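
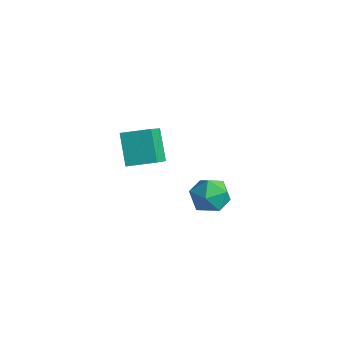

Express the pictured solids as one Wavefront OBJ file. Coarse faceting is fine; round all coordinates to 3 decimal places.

v -1.549 -1.073 -2.925
v -0.595 -2.513 -1.578
v -2.541 -0.486 -1.594
v -1.587 -1.926 -0.248
v -0.573 -0.134 -2.612
v 0.381 -1.574 -1.266
v -1.565 0.453 -1.282
v -0.611 -0.987 0.065
v 2.992 -1.534 -0.874
v 3.414 -1.116 -1.664
v 4.266 -2.484 -0.696
v 4.688 -2.066 -1.486
v 4.575 -1.547 -0.652
v 3.788 -0.96 -0.762
v 3.892 -2.64 -1.598
v 3.105 -2.053 -1.708
v 3.971 -1.799 -2.111
v 4.393 -1.123 -1.526
v 3.287 -2.477 -0.834
v 3.709 -1.801 -0.249
f 2 4 1
f 5 2 1
f 1 4 3
f 3 5 1
f 2 8 4
f 6 2 5
f 6 8 2
f 4 8 3
f 7 5 3
f 3 8 7
f 7 6 5
f 8 6 7
f 9 20 14
f 9 14 10
f 9 10 16
f 9 16 19
f 9 19 20
f 10 14 18
f 14 20 13
f 20 19 11
f 19 16 15
f 16 10 17
f 12 18 13
f 12 13 11
f 12 11 15
f 12 15 17
f 12 17 18
f 13 18 14
f 11 13 20
f 15 11 19
f 17 15 16
f 18 17 10



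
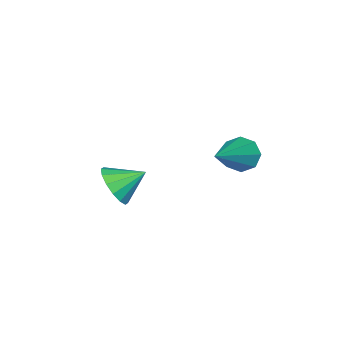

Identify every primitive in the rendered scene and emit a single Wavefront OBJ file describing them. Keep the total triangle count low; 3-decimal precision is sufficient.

v -0.445 -0.286 -2.408
v -0.192 -0.042 -2.978
v 1.325 0.206 -1.412
v -0.443 0.313 -2.707
v -0.696 0.317 -2.261
v -0.801 -0.032 -1.901
v -0.698 -0.531 -1.838
v -0.446 -0.886 -2.109
v -0.194 -0.89 -2.556
v -0.089 -0.54 -2.916
v 3.652 -1.645 -2.413
v 4.063 -1.017 -2.585
v 2.948 -1.035 -1.867
v 3.801 -1.053 -2.883
v 3.498 -1.248 -3.055
v 3.237 -1.549 -3.055
v 3.087 -1.876 -2.883
v 3.088 -2.141 -2.585
v 3.241 -2.273 -2.241
v 3.503 -2.237 -1.944
v 3.805 -2.042 -1.772
v 4.067 -1.741 -1.772
v 4.217 -1.414 -1.944
v 4.215 -1.149 -2.241
f 2 1 4
f 2 4 3
f 4 1 5
f 4 5 3
f 5 1 6
f 5 6 3
f 6 1 7
f 6 7 3
f 7 1 8
f 7 8 3
f 8 1 9
f 8 9 3
f 9 1 10
f 9 10 3
f 10 1 2
f 10 2 3
f 12 11 14
f 12 14 13
f 14 11 15
f 14 15 13
f 15 11 16
f 15 16 13
f 16 11 17
f 16 17 13
f 17 11 18
f 17 18 13
f 18 11 19
f 18 19 13
f 19 11 20
f 19 20 13
f 20 11 21
f 20 21 13
f 21 11 22
f 21 22 13
f 22 11 23
f 22 23 13
f 23 11 24
f 23 24 13
f 24 11 12
f 24 12 13



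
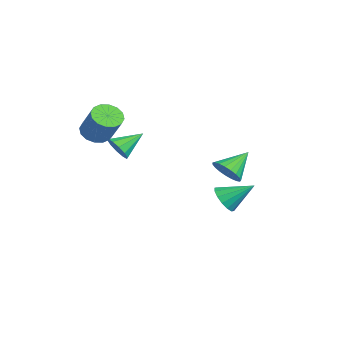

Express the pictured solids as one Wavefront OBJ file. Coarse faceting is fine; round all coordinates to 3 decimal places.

v -1.46 -3.027 1.012
v -0.903 -2.848 0.526
v 0.116 -2.554 1.803
v -0.44 -2.733 2.288
v -1.089 -2.509 0.597
v -0.07 -2.215 1.874
v -1.375 -2.309 0.778
v -0.356 -2.014 2.055
v -1.683 -2.301 1.023
v -0.664 -2.007 2.3
v -1.932 -2.488 1.264
v -0.913 -2.193 2.541
v -2.053 -2.819 1.438
v -1.034 -2.525 2.714
v -2.016 -3.206 1.497
v -0.997 -2.912 2.774
v -1.83 -3.545 1.426
v -0.811 -3.251 2.703
v -1.544 -3.746 1.245
v -0.525 -3.451 2.522
v -1.236 -3.753 1
v -0.217 -3.459 2.277
v -0.987 -3.567 0.759
v 0.032 -3.272 2.036
v -0.866 -3.235 0.586
v 0.153 -2.941 1.862
v -1.482 -2.067 -0.165
v -0.876 -2.155 0.195
v -1.738 -0.853 0.565
v -0.787 -1.92 -0.165
v -0.964 -1.742 -0.525
v -1.338 -1.687 -0.747
v -1.767 -1.778 -0.747
v -2.088 -1.98 -0.524
v -2.176 -2.214 -0.164
v -2 -2.393 0.195
v -1.625 -2.447 0.418
v -1.196 -2.357 0.417
v 4.2 1.21 0.348
v 4.694 0.975 0.876
v 3.78 2.27 1.212
v 4.868 1.18 0.71
v 4.926 1.39 0.481
v 4.859 1.569 0.229
v 4.678 1.685 -0.002
v 4.415 1.72 -0.173
v 4.114 1.667 -0.253
v 3.828 1.534 -0.23
v 3.606 1.346 -0.107
v 3.487 1.134 0.095
v 3.491 0.935 0.341
v 3.618 0.784 0.588
v 3.845 0.707 0.794
v 4.134 0.716 0.922
v 4.434 0.811 0.951
v 0.745 2.156 -2.789
v 1.227 1.697 -2.383
v 1.175 3.384 -1.911
v 1.45 1.837 -2.689
v 1.484 2.064 -3.021
v 1.32 2.314 -3.292
v 1.002 2.523 -3.428
v 0.615 2.633 -3.393
v 0.263 2.615 -3.196
v 0.04 2.474 -2.89
v 0.006 2.248 -2.557
v 0.17 1.997 -2.286
v 0.489 1.789 -2.151
v 0.875 1.679 -2.186
f 2 1 5
f 2 5 3
f 3 5 6
f 3 6 4
f 5 1 7
f 5 7 6
f 6 7 8
f 6 8 4
f 7 1 9
f 7 9 8
f 8 9 10
f 8 10 4
f 9 1 11
f 9 11 10
f 10 11 12
f 10 12 4
f 11 1 13
f 11 13 12
f 12 13 14
f 12 14 4
f 13 1 15
f 13 15 14
f 14 15 16
f 14 16 4
f 15 1 17
f 15 17 16
f 16 17 18
f 16 18 4
f 17 1 19
f 17 19 18
f 18 19 20
f 18 20 4
f 19 1 21
f 19 21 20
f 20 21 22
f 20 22 4
f 21 1 23
f 21 23 22
f 22 23 24
f 22 24 4
f 23 1 25
f 23 25 24
f 24 25 26
f 24 26 4
f 25 1 2
f 25 2 26
f 26 2 3
f 26 3 4
f 28 27 30
f 28 30 29
f 30 27 31
f 30 31 29
f 31 27 32
f 31 32 29
f 32 27 33
f 32 33 29
f 33 27 34
f 33 34 29
f 34 27 35
f 34 35 29
f 35 27 36
f 35 36 29
f 36 27 37
f 36 37 29
f 37 27 38
f 37 38 29
f 38 27 28
f 38 28 29
f 40 39 42
f 40 42 41
f 42 39 43
f 42 43 41
f 43 39 44
f 43 44 41
f 44 39 45
f 44 45 41
f 45 39 46
f 45 46 41
f 46 39 47
f 46 47 41
f 47 39 48
f 47 48 41
f 48 39 49
f 48 49 41
f 49 39 50
f 49 50 41
f 50 39 51
f 50 51 41
f 51 39 52
f 51 52 41
f 52 39 53
f 52 53 41
f 53 39 54
f 53 54 41
f 54 39 55
f 54 55 41
f 55 39 40
f 55 40 41
f 57 56 59
f 57 59 58
f 59 56 60
f 59 60 58
f 60 56 61
f 60 61 58
f 61 56 62
f 61 62 58
f 62 56 63
f 62 63 58
f 63 56 64
f 63 64 58
f 64 56 65
f 64 65 58
f 65 56 66
f 65 66 58
f 66 56 67
f 66 67 58
f 67 56 68
f 67 68 58
f 68 56 69
f 68 69 58
f 69 56 57
f 69 57 58



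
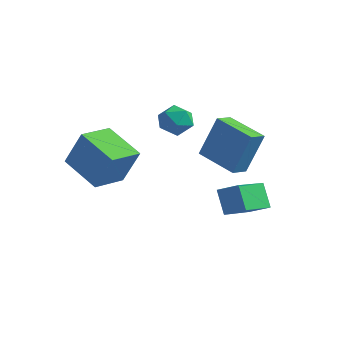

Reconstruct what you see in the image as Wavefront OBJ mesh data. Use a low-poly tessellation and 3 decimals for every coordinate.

v -5.189 -2.898 1.646
v -4.424 -2.751 3.357
v -4.975 -1.33 1.416
v -4.21 -1.183 3.127
v -3.39 -3.257 0.873
v -2.625 -3.11 2.584
v -3.176 -1.689 0.643
v -2.411 -1.542 2.354
v -4.545 2.672 2.218
v -4.064 3.169 2.767
v -3.396 2.471 1.393
v -2.915 2.968 1.942
v -3.206 2.176 2.203
v -3.916 2.3 2.713
v -3.544 3.34 1.447
v -4.254 3.464 1.957
v -3.445 3.582 2.291
v -3.236 2.862 2.758
v -4.224 2.778 1.402
v -4.015 2.058 1.869
v -1.099 0.701 1.781
v -0.583 1.231 3.735
v -1.006 1.539 1.529
v -0.489 2.069 3.484
v 0.769 0.371 1.376
v 1.286 0.901 3.331
v 0.863 1.209 1.125
v 1.379 1.739 3.079
v -0.163 0.635 -0.031
v 0.778 0.784 0.477
v -0.094 2.408 -0.68
v 0.848 2.557 -0.172
v 0.472 0.223 -1.088
v 1.414 0.372 -0.58
v 0.542 1.996 -1.737
v 1.483 2.145 -1.229
f 2 4 1
f 5 2 1
f 1 4 3
f 3 5 1
f 2 8 4
f 6 2 5
f 6 8 2
f 4 8 3
f 7 5 3
f 3 8 7
f 7 6 5
f 8 6 7
f 9 20 14
f 9 14 10
f 9 10 16
f 9 16 19
f 9 19 20
f 10 14 18
f 14 20 13
f 20 19 11
f 19 16 15
f 16 10 17
f 12 18 13
f 12 13 11
f 12 11 15
f 12 15 17
f 12 17 18
f 13 18 14
f 11 13 20
f 15 11 19
f 17 15 16
f 18 17 10
f 22 24 21
f 25 22 21
f 21 24 23
f 23 25 21
f 22 28 24
f 26 22 25
f 26 28 22
f 24 28 23
f 27 25 23
f 23 28 27
f 27 26 25
f 28 26 27
f 30 32 29
f 33 30 29
f 29 32 31
f 31 33 29
f 30 36 32
f 34 30 33
f 34 36 30
f 32 36 31
f 35 33 31
f 31 36 35
f 35 34 33
f 36 34 35



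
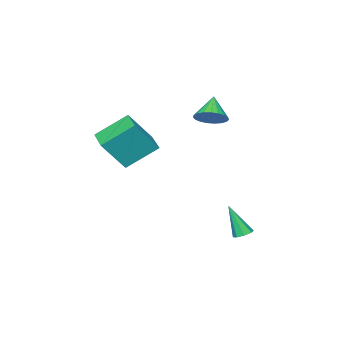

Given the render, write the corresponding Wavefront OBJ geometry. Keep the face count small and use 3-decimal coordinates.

v -3.412 -0.646 2.643
v -2.742 -1.119 2.868
v -4.188 -1.234 3.717
v -2.695 -0.827 3.062
v -2.771 -0.504 3.184
v -2.959 -0.206 3.212
v -3.224 0.017 3.142
v -3.522 0.124 2.985
v -3.801 0.099 2.769
v -4.013 -0.055 2.532
v -4.12 -0.311 2.314
v -4.106 -0.626 2.152
v -3.971 -0.943 2.076
v -3.739 -1.209 2.097
v -3.451 -1.378 2.213
v -3.156 -1.42 2.404
v -2.905 -1.329 2.635
v -2.797 2.126 -3.934
v -2.467 2.51 -3.816
v -2.543 1.394 -2.266
v -2.843 2.598 -3.72
v -3.192 2.409 -3.75
v -3.31 2.055 -3.887
v -3.128 1.742 -4.052
v -2.751 1.654 -4.148
v -2.402 1.843 -4.119
v -2.284 2.197 -3.981
v 0.13 -4.916 1.34
v -1.195 -3.993 2.538
v -0.987 -4.44 -0.262
v -2.311 -3.517 0.936
v 0.931 -3.563 1.184
v -0.393 -2.64 2.382
v -0.185 -3.087 -0.418
v -1.51 -2.164 0.78
f 2 1 4
f 2 4 3
f 4 1 5
f 4 5 3
f 5 1 6
f 5 6 3
f 6 1 7
f 6 7 3
f 7 1 8
f 7 8 3
f 8 1 9
f 8 9 3
f 9 1 10
f 9 10 3
f 10 1 11
f 10 11 3
f 11 1 12
f 11 12 3
f 12 1 13
f 12 13 3
f 13 1 14
f 13 14 3
f 14 1 15
f 14 15 3
f 15 1 16
f 15 16 3
f 16 1 17
f 16 17 3
f 17 1 2
f 17 2 3
f 19 18 21
f 19 21 20
f 21 18 22
f 21 22 20
f 22 18 23
f 22 23 20
f 23 18 24
f 23 24 20
f 24 18 25
f 24 25 20
f 25 18 26
f 25 26 20
f 26 18 27
f 26 27 20
f 27 18 19
f 27 19 20
f 29 31 28
f 32 29 28
f 28 31 30
f 30 32 28
f 29 35 31
f 33 29 32
f 33 35 29
f 31 35 30
f 34 32 30
f 30 35 34
f 34 33 32
f 35 33 34



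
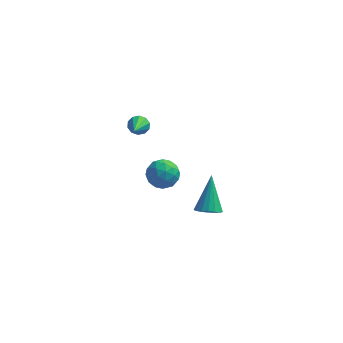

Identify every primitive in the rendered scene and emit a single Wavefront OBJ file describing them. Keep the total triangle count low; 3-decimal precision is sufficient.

v -2.806 1.418 -1.095
v -2.033 1.537 -0.759
v -2.427 0.163 -1.521
v -1.654 0.282 -1.185
v -2.331 0.194 -0.675
v -2.565 0.97 -0.412
v -1.895 0.73 -1.868
v -2.129 1.506 -1.605
v -1.47 1.112 -1.236
v -1.739 0.781 -0.499
v -2.721 0.919 -1.781
v -2.99 0.588 -1.044
v -2.453 1.588 -0.89
v -2.007 0.112 -1.39
v -2.405 0.061 -1.091
v -1.951 0.131 -0.893
v -2.765 1.254 -0.686
v -2.311 1.324 -0.488
v -2.486 0.535 -0.439
v -2.149 0.376 -1.792
v -1.695 0.446 -1.594
v -2.509 1.569 -1.387
v -2.055 1.639 -1.189
v -1.974 1.165 -1.841
v -1.667 1.408 -0.973
v -1.445 0.67 -1.223
v -1.586 0.934 -1.624
v -1.724 1.39 -1.47
v -1.825 1.213 -0.54
v -1.603 0.476 -0.79
v -2.001 0.424 -0.49
v -2.138 0.88 -0.336
v -1.495 0.963 -0.82
v -2.857 1.224 -1.49
v -2.635 0.487 -1.74
v -2.322 0.82 -1.944
v -2.459 1.276 -1.79
v -3.015 1.03 -1.057
v -2.793 0.292 -1.307
v -2.736 0.31 -0.81
v -2.874 0.766 -0.656
v -2.965 0.737 -1.46
v -0.015 0.408 -3.165
v 0.582 0.671 -3.356
v -0.065 1.632 -1.635
v 0.363 0.855 -3.511
v 0.057 0.937 -3.586
v -0.266 0.897 -3.565
v -0.531 0.746 -3.452
v -0.678 0.517 -3.274
v -0.673 0.263 -3.07
v -0.517 0.042 -2.888
v -0.247 -0.095 -2.77
v 0.077 -0.117 -2.742
v 0.379 -0.018 -2.811
v 0.591 0.178 -2.961
v 0.665 0.426 -3.158
v -3.131 -0.147 3.345
v -2.836 0.078 3.71
v -3.089 -1.353 4.055
v -3.144 0.116 3.793
v -3.447 0.054 3.705
v -3.629 -0.085 3.48
v -3.62 -0.247 3.203
v -3.425 -0.372 2.98
v -3.117 -0.41 2.897
v -2.814 -0.348 2.985
v -2.632 -0.209 3.21
v -2.641 -0.047 3.487
f 1 38 17
f 38 12 41
f 17 41 6
f 38 41 17
f 1 17 13
f 17 6 18
f 13 18 2
f 17 18 13
f 1 13 22
f 13 2 23
f 22 23 8
f 13 23 22
f 1 22 34
f 22 8 37
f 34 37 11
f 22 37 34
f 1 34 38
f 34 11 42
f 38 42 12
f 34 42 38
f 2 18 29
f 18 6 32
f 29 32 10
f 18 32 29
f 6 41 19
f 41 12 40
f 19 40 5
f 41 40 19
f 12 42 39
f 42 11 35
f 39 35 3
f 42 35 39
f 11 37 36
f 37 8 24
f 36 24 7
f 37 24 36
f 8 23 28
f 23 2 25
f 28 25 9
f 23 25 28
f 4 30 16
f 30 10 31
f 16 31 5
f 30 31 16
f 4 16 14
f 16 5 15
f 14 15 3
f 16 15 14
f 4 14 21
f 14 3 20
f 21 20 7
f 14 20 21
f 4 21 26
f 21 7 27
f 26 27 9
f 21 27 26
f 4 26 30
f 26 9 33
f 30 33 10
f 26 33 30
f 5 31 19
f 31 10 32
f 19 32 6
f 31 32 19
f 3 15 39
f 15 5 40
f 39 40 12
f 15 40 39
f 7 20 36
f 20 3 35
f 36 35 11
f 20 35 36
f 9 27 28
f 27 7 24
f 28 24 8
f 27 24 28
f 10 33 29
f 33 9 25
f 29 25 2
f 33 25 29
f 44 43 46
f 44 46 45
f 46 43 47
f 46 47 45
f 47 43 48
f 47 48 45
f 48 43 49
f 48 49 45
f 49 43 50
f 49 50 45
f 50 43 51
f 50 51 45
f 51 43 52
f 51 52 45
f 52 43 53
f 52 53 45
f 53 43 54
f 53 54 45
f 54 43 55
f 54 55 45
f 55 43 56
f 55 56 45
f 56 43 57
f 56 57 45
f 57 43 44
f 57 44 45
f 59 58 61
f 59 61 60
f 61 58 62
f 61 62 60
f 62 58 63
f 62 63 60
f 63 58 64
f 63 64 60
f 64 58 65
f 64 65 60
f 65 58 66
f 65 66 60
f 66 58 67
f 66 67 60
f 67 58 68
f 67 68 60
f 68 58 69
f 68 69 60
f 69 58 59
f 69 59 60



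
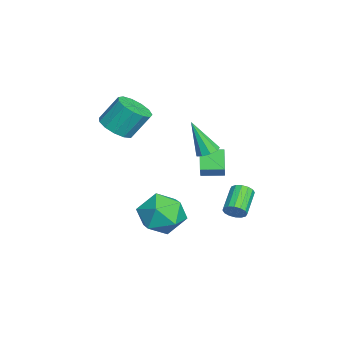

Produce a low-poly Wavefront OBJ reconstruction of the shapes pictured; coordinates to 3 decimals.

v 2.02 1.167 -1.907
v 3.037 0.743 -1.68
v 1.263 -0.443 -1.52
v 2.28 -0.867 -1.293
v 1.827 -0.096 -0.61
v 2.295 0.899 -0.849
v 2.005 -0.599 -2.351
v 2.473 0.396 -2.59
v 3.028 -0.348 -1.954
v 2.918 -0.038 -0.879
v 1.382 0.338 -2.321
v 1.272 0.648 -1.246
v 0.411 3.038 -2.42
v 0.575 2.767 -2.008
v -0.567 3.051 -1.367
v -0.731 3.322 -1.78
v 0.661 3.018 -1.965
v -0.481 3.303 -1.324
v 0.681 3.274 -2.044
v -0.461 3.559 -1.404
v 0.628 3.468 -2.224
v -0.514 3.752 -1.584
v 0.517 3.545 -2.457
v -0.625 3.83 -1.816
v 0.378 3.487 -2.679
v -0.764 3.772 -2.039
v 0.247 3.309 -2.833
v -0.895 3.593 -2.192
v 0.161 3.057 -2.876
v -0.981 3.342 -2.235
v 0.141 2.801 -2.796
v -1.001 3.086 -2.156
v 0.194 2.608 -2.616
v -0.948 2.892 -1.976
v 0.305 2.53 -2.384
v -0.837 2.815 -1.743
v 0.444 2.588 -2.161
v -0.698 2.873 -1.521
v 0.161 -1.818 2.256
v 0.892 -1.443 2.08
v 0.77 -0.667 3.228
v 0.039 -1.042 3.404
v 0.555 -1.185 1.87
v 0.434 -0.409 3.017
v 0.094 -1.127 1.783
v -0.028 -0.352 2.93
v -0.347 -1.289 1.845
v -0.468 -0.514 2.993
v -0.626 -1.619 2.039
v -0.747 -0.844 3.186
v -0.655 -2.012 2.301
v -0.777 -1.236 3.448
v -0.426 -2.343 2.549
v -0.547 -1.568 3.697
v -0.01 -2.507 2.704
v -0.131 -1.732 3.852
v 0.46 -2.453 2.717
v 0.339 -1.677 3.865
v 0.835 -2.197 2.584
v 0.714 -1.421 3.731
v 0.996 -1.82 2.347
v 0.874 -1.045 3.494
v 1.281 1.937 1.556
v 1.531 1.508 1.402
v 1.079 1.263 3.104
v 1.763 1.742 1.535
v 1.77 2.068 1.677
v 1.548 2.332 1.763
v 1.201 2.412 1.752
v 0.892 2.269 1.65
v 0.765 1.97 1.503
v 0.88 1.656 1.382
v 1.182 1.474 1.342
v 1.044 1.646 0.029
v 0.334 1.604 0.787
v 1.011 2.625 0.052
v 0.3 2.583 0.81
v 1.92 1.657 0.85
v 1.209 1.615 1.608
v 1.886 2.636 0.873
v 1.176 2.594 1.631
f 1 12 6
f 1 6 2
f 1 2 8
f 1 8 11
f 1 11 12
f 2 6 10
f 6 12 5
f 12 11 3
f 11 8 7
f 8 2 9
f 4 10 5
f 4 5 3
f 4 3 7
f 4 7 9
f 4 9 10
f 5 10 6
f 3 5 12
f 7 3 11
f 9 7 8
f 10 9 2
f 14 13 17
f 14 17 15
f 15 17 18
f 15 18 16
f 17 13 19
f 17 19 18
f 18 19 20
f 18 20 16
f 19 13 21
f 19 21 20
f 20 21 22
f 20 22 16
f 21 13 23
f 21 23 22
f 22 23 24
f 22 24 16
f 23 13 25
f 23 25 24
f 24 25 26
f 24 26 16
f 25 13 27
f 25 27 26
f 26 27 28
f 26 28 16
f 27 13 29
f 27 29 28
f 28 29 30
f 28 30 16
f 29 13 31
f 29 31 30
f 30 31 32
f 30 32 16
f 31 13 33
f 31 33 32
f 32 33 34
f 32 34 16
f 33 13 35
f 33 35 34
f 34 35 36
f 34 36 16
f 35 13 37
f 35 37 36
f 36 37 38
f 36 38 16
f 37 13 14
f 37 14 38
f 38 14 15
f 38 15 16
f 40 39 43
f 40 43 41
f 41 43 44
f 41 44 42
f 43 39 45
f 43 45 44
f 44 45 46
f 44 46 42
f 45 39 47
f 45 47 46
f 46 47 48
f 46 48 42
f 47 39 49
f 47 49 48
f 48 49 50
f 48 50 42
f 49 39 51
f 49 51 50
f 50 51 52
f 50 52 42
f 51 39 53
f 51 53 52
f 52 53 54
f 52 54 42
f 53 39 55
f 53 55 54
f 54 55 56
f 54 56 42
f 55 39 57
f 55 57 56
f 56 57 58
f 56 58 42
f 57 39 59
f 57 59 58
f 58 59 60
f 58 60 42
f 59 39 61
f 59 61 60
f 60 61 62
f 60 62 42
f 61 39 40
f 61 40 62
f 62 40 41
f 62 41 42
f 64 63 66
f 64 66 65
f 66 63 67
f 66 67 65
f 67 63 68
f 67 68 65
f 68 63 69
f 68 69 65
f 69 63 70
f 69 70 65
f 70 63 71
f 70 71 65
f 71 63 72
f 71 72 65
f 72 63 73
f 72 73 65
f 73 63 64
f 73 64 65
f 75 77 74
f 78 75 74
f 74 77 76
f 76 78 74
f 75 81 77
f 79 75 78
f 79 81 75
f 77 81 76
f 80 78 76
f 76 81 80
f 80 79 78
f 81 79 80



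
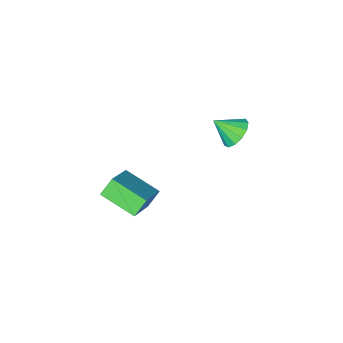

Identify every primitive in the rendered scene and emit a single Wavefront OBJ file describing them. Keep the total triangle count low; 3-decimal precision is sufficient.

v -3.416 2.805 1.746
v -2.769 2.843 1.137
v -2.564 2.175 2.614
v -2.733 3.263 1.407
v -2.914 3.539 1.785
v -3.255 3.581 2.151
v -3.647 3.377 2.388
v -3.966 2.991 2.421
v -4.11 2.546 2.24
v -4.034 2.184 1.902
v -3.762 2.018 1.515
v -3.381 2.103 1.201
v -3.01 2.41 1.06
v 1.607 1.301 0.205
v 2.933 2.391 1.326
v 0.773 2.934 -0.397
v 2.1 4.024 0.723
v 2.26 1.336 -0.603
v 3.587 2.426 0.517
v 1.427 2.969 -1.206
v 2.753 4.059 -0.085
f 2 1 4
f 2 4 3
f 4 1 5
f 4 5 3
f 5 1 6
f 5 6 3
f 6 1 7
f 6 7 3
f 7 1 8
f 7 8 3
f 8 1 9
f 8 9 3
f 9 1 10
f 9 10 3
f 10 1 11
f 10 11 3
f 11 1 12
f 11 12 3
f 12 1 13
f 12 13 3
f 13 1 2
f 13 2 3
f 15 17 14
f 18 15 14
f 14 17 16
f 16 18 14
f 15 21 17
f 19 15 18
f 19 21 15
f 17 21 16
f 20 18 16
f 16 21 20
f 20 19 18
f 21 19 20



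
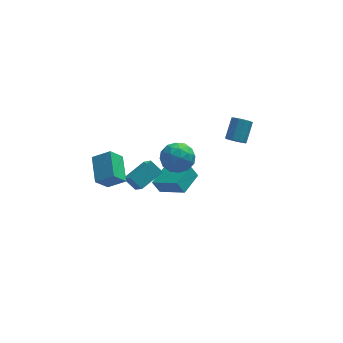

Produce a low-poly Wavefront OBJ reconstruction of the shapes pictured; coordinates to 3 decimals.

v -0.64 -2.675 2.818
v 0.23 -2.245 3.131
v -0.43 -3.895 3.909
v 0.44 -3.465 4.222
v -0.452 -3.014 4.422
v -0.582 -2.26 3.748
v 0.382 -3.88 3.292
v 0.252 -3.126 2.618
v 0.862 -2.99 3.424
v 0.346 -2.454 4.122
v -0.546 -3.686 2.918
v -1.062 -3.15 3.616
v -0.224 -2.353 2.879
v 0.024 -3.787 4.161
v -0.501 -3.522 4.279
v 0.011 -3.269 4.463
v -0.701 -2.362 3.241
v -0.19 -2.109 3.425
v -0.591 -2.561 4.184
v -0.01 -4.031 3.615
v 0.501 -3.778 3.799
v -0.211 -2.871 2.577
v 0.301 -2.618 2.761
v 0.391 -3.579 2.856
v 0.659 -2.538 3.235
v 0.783 -3.255 3.876
v 0.749 -3.499 3.33
v 0.672 -3.056 2.933
v 0.356 -2.223 3.645
v 0.48 -2.94 4.287
v -0.045 -2.675 4.404
v -0.121 -2.232 4.008
v 0.728 -2.661 3.818
v -0.68 -3.2 2.753
v -0.556 -3.917 3.395
v -0.079 -3.908 3.032
v -0.155 -3.465 2.636
v -0.983 -2.885 3.164
v -0.859 -3.602 3.805
v -0.872 -3.084 4.107
v -0.949 -2.641 3.71
v -0.928 -3.479 3.222
v -2.104 0.722 -3.03
v -1.835 -0.767 -1.461
v -2.738 1.245 -2.425
v -2.469 -0.245 -0.856
v -0.851 1.565 -2.444
v -0.582 0.075 -0.875
v -1.485 2.087 -1.839
v -1.216 0.598 -0.27
v -1.079 1.471 -3.232
v 0.235 0.353 -2.301
v -0.181 2.735 -2.98
v 1.132 1.616 -2.049
v -0.652 1.324 -4.011
v 0.661 0.205 -3.08
v 0.245 2.587 -3.759
v 1.559 1.469 -2.828
v -3.816 -2.117 0.292
v -4.511 -2.504 1.23
v -3.867 -0.496 0.922
v -4.562 -0.883 1.86
v -2.818 -2.337 0.94
v -3.513 -2.724 1.878
v -2.869 -0.716 1.57
v -3.564 -1.103 2.508
v 3.666 1.346 0.339
v 4.06 0.928 0.573
v 4.548 1.917 1.515
v 4.154 2.334 1.281
v 4.23 1.09 0.315
v 4.719 2.079 1.256
v 4.221 1.333 0.064
v 4.71 2.322 1.005
v 4.036 1.58 -0.099
v 4.524 2.569 0.842
v 3.733 1.753 -0.123
v 4.221 2.742 0.818
v 3.409 1.796 -0.001
v 3.897 2.785 0.941
v 3.166 1.696 0.23
v 3.655 2.685 1.171
v 3.082 1.485 0.496
v 3.571 2.474 1.437
v 3.184 1.23 0.711
v 3.672 2.219 1.653
v 3.438 1.011 0.809
v 3.926 2 1.75
v 3.765 0.899 0.758
v 4.253 1.888 1.699
f 1 38 17
f 38 12 41
f 17 41 6
f 38 41 17
f 1 17 13
f 17 6 18
f 13 18 2
f 17 18 13
f 1 13 22
f 13 2 23
f 22 23 8
f 13 23 22
f 1 22 34
f 22 8 37
f 34 37 11
f 22 37 34
f 1 34 38
f 34 11 42
f 38 42 12
f 34 42 38
f 2 18 29
f 18 6 32
f 29 32 10
f 18 32 29
f 6 41 19
f 41 12 40
f 19 40 5
f 41 40 19
f 12 42 39
f 42 11 35
f 39 35 3
f 42 35 39
f 11 37 36
f 37 8 24
f 36 24 7
f 37 24 36
f 8 23 28
f 23 2 25
f 28 25 9
f 23 25 28
f 4 30 16
f 30 10 31
f 16 31 5
f 30 31 16
f 4 16 14
f 16 5 15
f 14 15 3
f 16 15 14
f 4 14 21
f 14 3 20
f 21 20 7
f 14 20 21
f 4 21 26
f 21 7 27
f 26 27 9
f 21 27 26
f 4 26 30
f 26 9 33
f 30 33 10
f 26 33 30
f 5 31 19
f 31 10 32
f 19 32 6
f 31 32 19
f 3 15 39
f 15 5 40
f 39 40 12
f 15 40 39
f 7 20 36
f 20 3 35
f 36 35 11
f 20 35 36
f 9 27 28
f 27 7 24
f 28 24 8
f 27 24 28
f 10 33 29
f 33 9 25
f 29 25 2
f 33 25 29
f 44 46 43
f 47 44 43
f 43 46 45
f 45 47 43
f 44 50 46
f 48 44 47
f 48 50 44
f 46 50 45
f 49 47 45
f 45 50 49
f 49 48 47
f 50 48 49
f 52 54 51
f 55 52 51
f 51 54 53
f 53 55 51
f 52 58 54
f 56 52 55
f 56 58 52
f 54 58 53
f 57 55 53
f 53 58 57
f 57 56 55
f 58 56 57
f 60 62 59
f 63 60 59
f 59 62 61
f 61 63 59
f 60 66 62
f 64 60 63
f 64 66 60
f 62 66 61
f 65 63 61
f 61 66 65
f 65 64 63
f 66 64 65
f 68 67 71
f 68 71 69
f 69 71 72
f 69 72 70
f 71 67 73
f 71 73 72
f 72 73 74
f 72 74 70
f 73 67 75
f 73 75 74
f 74 75 76
f 74 76 70
f 75 67 77
f 75 77 76
f 76 77 78
f 76 78 70
f 77 67 79
f 77 79 78
f 78 79 80
f 78 80 70
f 79 67 81
f 79 81 80
f 80 81 82
f 80 82 70
f 81 67 83
f 81 83 82
f 82 83 84
f 82 84 70
f 83 67 85
f 83 85 84
f 84 85 86
f 84 86 70
f 85 67 87
f 85 87 86
f 86 87 88
f 86 88 70
f 87 67 89
f 87 89 88
f 88 89 90
f 88 90 70
f 89 67 68
f 89 68 90
f 90 68 69
f 90 69 70



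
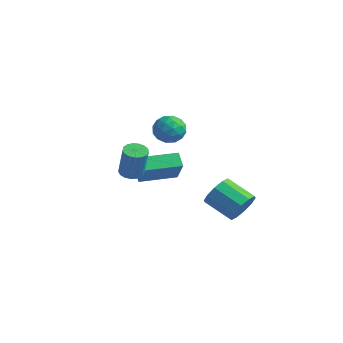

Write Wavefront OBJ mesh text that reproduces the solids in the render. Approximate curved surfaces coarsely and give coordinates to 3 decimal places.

v 0.7 -3.36 1.171
v 1.312 -3.55 0.977
v 1.833 -3.73 2.795
v 1.22 -3.54 2.989
v 1.335 -3.231 1.002
v 1.856 -3.411 2.82
v 1.212 -2.942 1.065
v 1.733 -3.122 2.884
v 0.972 -2.748 1.153
v 1.493 -2.928 2.972
v 0.67 -2.695 1.245
v 1.19 -2.875 3.063
v 0.374 -2.794 1.32
v 0.895 -2.974 3.138
v 0.153 -3.023 1.361
v 0.674 -3.202 3.179
v 0.057 -3.329 1.358
v 0.578 -3.508 3.176
v 0.108 -3.642 1.312
v 0.629 -3.821 3.131
v 0.295 -3.891 1.234
v 0.816 -4.07 3.053
v 0.575 -4.018 1.142
v 1.095 -4.197 2.96
v 0.883 -3.994 1.056
v 1.403 -4.174 2.874
v 1.149 -3.826 0.996
v 1.67 -4.005 2.815
v -3.123 2.972 0.031
v -2.473 3.67 0.362
v -2.767 2.03 1.318
v -2.117 2.728 1.649
v -3.109 2.915 1.663
v -3.329 3.497 0.868
v -1.911 2.203 0.812
v -2.131 2.785 0.017
v -1.724 3.195 0.844
v -2.464 3.635 1.371
v -2.776 2.065 0.309
v -3.516 2.505 0.836
v -2.829 3.403 0.084
v -2.411 2.297 1.596
v -2.994 2.407 1.605
v -2.612 2.817 1.799
v -3.332 3.302 0.381
v -2.95 3.712 0.576
v -3.324 3.268 1.341
v -2.29 1.988 1.104
v -1.908 2.398 1.299
v -2.628 2.883 -0.119
v -2.246 3.293 0.075
v -1.916 2.432 0.339
v -2.007 3.534 0.562
v -1.798 2.981 1.318
v -1.677 2.672 0.826
v -1.806 3.014 0.359
v -2.442 3.793 0.871
v -2.233 3.24 1.627
v -2.816 3.349 1.636
v -2.945 3.691 1.169
v -2.002 3.514 1.155
v -3.007 2.46 0.053
v -2.798 1.907 0.809
v -2.295 2.009 0.511
v -2.424 2.351 0.044
v -3.442 2.719 0.362
v -3.233 2.166 1.118
v -3.434 2.686 1.321
v -3.563 3.028 0.854
v -3.238 2.186 0.525
v -2.924 0.437 -1.449
v -1.986 -0.103 -0.011
v -1.854 2.348 -1.428
v -0.917 1.808 0.01
v -2.223 0.052 -2.05
v -1.286 -0.488 -0.612
v -1.154 1.963 -2.029
v -0.216 1.423 -0.591
v 4.758 0.71 -1.591
v 5.075 1.23 -0.785
v 3.48 0.929 0.037
v 3.162 0.41 -0.769
v 4.798 1.63 -1.176
v 3.203 1.329 -0.353
v 4.506 1.679 -1.725
v 2.91 1.378 -0.903
v 4.31 1.358 -2.223
v 2.714 1.057 -1.401
v 4.285 0.79 -2.48
v 2.689 0.489 -1.658
v 4.44 0.191 -2.397
v 2.845 -0.11 -1.575
v 4.717 -0.209 -2.007
v 3.122 -0.51 -1.184
v 5.01 -0.258 -1.457
v 3.414 -0.559 -0.635
v 5.206 0.063 -0.959
v 3.61 -0.238 -0.137
v 5.231 0.631 -0.702
v 3.635 0.33 0.12
f 2 1 5
f 2 5 3
f 3 5 6
f 3 6 4
f 5 1 7
f 5 7 6
f 6 7 8
f 6 8 4
f 7 1 9
f 7 9 8
f 8 9 10
f 8 10 4
f 9 1 11
f 9 11 10
f 10 11 12
f 10 12 4
f 11 1 13
f 11 13 12
f 12 13 14
f 12 14 4
f 13 1 15
f 13 15 14
f 14 15 16
f 14 16 4
f 15 1 17
f 15 17 16
f 16 17 18
f 16 18 4
f 17 1 19
f 17 19 18
f 18 19 20
f 18 20 4
f 19 1 21
f 19 21 20
f 20 21 22
f 20 22 4
f 21 1 23
f 21 23 22
f 22 23 24
f 22 24 4
f 23 1 25
f 23 25 24
f 24 25 26
f 24 26 4
f 25 1 27
f 25 27 26
f 26 27 28
f 26 28 4
f 27 1 2
f 27 2 28
f 28 2 3
f 28 3 4
f 29 66 45
f 66 40 69
f 45 69 34
f 66 69 45
f 29 45 41
f 45 34 46
f 41 46 30
f 45 46 41
f 29 41 50
f 41 30 51
f 50 51 36
f 41 51 50
f 29 50 62
f 50 36 65
f 62 65 39
f 50 65 62
f 29 62 66
f 62 39 70
f 66 70 40
f 62 70 66
f 30 46 57
f 46 34 60
f 57 60 38
f 46 60 57
f 34 69 47
f 69 40 68
f 47 68 33
f 69 68 47
f 40 70 67
f 70 39 63
f 67 63 31
f 70 63 67
f 39 65 64
f 65 36 52
f 64 52 35
f 65 52 64
f 36 51 56
f 51 30 53
f 56 53 37
f 51 53 56
f 32 58 44
f 58 38 59
f 44 59 33
f 58 59 44
f 32 44 42
f 44 33 43
f 42 43 31
f 44 43 42
f 32 42 49
f 42 31 48
f 49 48 35
f 42 48 49
f 32 49 54
f 49 35 55
f 54 55 37
f 49 55 54
f 32 54 58
f 54 37 61
f 58 61 38
f 54 61 58
f 33 59 47
f 59 38 60
f 47 60 34
f 59 60 47
f 31 43 67
f 43 33 68
f 67 68 40
f 43 68 67
f 35 48 64
f 48 31 63
f 64 63 39
f 48 63 64
f 37 55 56
f 55 35 52
f 56 52 36
f 55 52 56
f 38 61 57
f 61 37 53
f 57 53 30
f 61 53 57
f 72 74 71
f 75 72 71
f 71 74 73
f 73 75 71
f 72 78 74
f 76 72 75
f 76 78 72
f 74 78 73
f 77 75 73
f 73 78 77
f 77 76 75
f 78 76 77
f 80 79 83
f 80 83 81
f 81 83 84
f 81 84 82
f 83 79 85
f 83 85 84
f 84 85 86
f 84 86 82
f 85 79 87
f 85 87 86
f 86 87 88
f 86 88 82
f 87 79 89
f 87 89 88
f 88 89 90
f 88 90 82
f 89 79 91
f 89 91 90
f 90 91 92
f 90 92 82
f 91 79 93
f 91 93 92
f 92 93 94
f 92 94 82
f 93 79 95
f 93 95 94
f 94 95 96
f 94 96 82
f 95 79 97
f 95 97 96
f 96 97 98
f 96 98 82
f 97 79 99
f 97 99 98
f 98 99 100
f 98 100 82
f 99 79 80
f 99 80 100
f 100 80 81
f 100 81 82



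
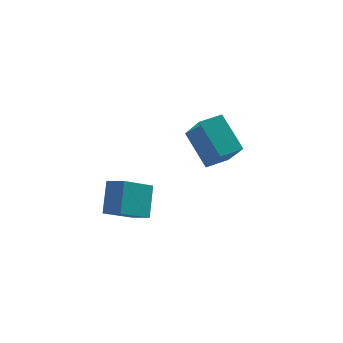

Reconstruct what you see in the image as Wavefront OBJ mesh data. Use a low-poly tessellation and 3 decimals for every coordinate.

v -2.868 -1.737 2.335
v -2.809 -0.819 3.494
v -3.557 -1.344 2.058
v -3.497 -0.425 3.217
v -1.903 -0.675 1.443
v -1.843 0.244 2.602
v -2.591 -0.281 1.166
v -2.532 0.637 2.325
v -0.895 3.996 3.255
v -0.296 2.85 4.593
v -0.049 4.571 3.369
v 0.55 3.426 4.707
v -0.03 2.974 1.993
v 0.569 1.829 3.331
v 0.816 3.55 2.107
v 1.415 2.404 3.445
f 2 4 1
f 5 2 1
f 1 4 3
f 3 5 1
f 2 8 4
f 6 2 5
f 6 8 2
f 4 8 3
f 7 5 3
f 3 8 7
f 7 6 5
f 8 6 7
f 10 12 9
f 13 10 9
f 9 12 11
f 11 13 9
f 10 16 12
f 14 10 13
f 14 16 10
f 12 16 11
f 15 13 11
f 11 16 15
f 15 14 13
f 16 14 15



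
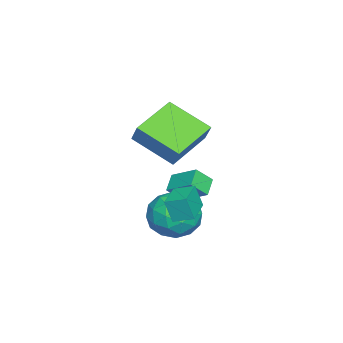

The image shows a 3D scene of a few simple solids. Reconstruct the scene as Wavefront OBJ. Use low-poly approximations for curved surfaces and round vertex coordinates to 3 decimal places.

v -3.172 -3.173 -0.95
v -2.755 -3.775 -0.227
v -2.735 -2.013 -0.236
v -2.318 -2.616 0.487
v -2.362 -3.184 -1.427
v -1.945 -3.787 -0.704
v -1.925 -2.025 -0.713
v -1.508 -2.627 0.01
v 2.041 -2.077 0.716
v 2.03 -2.402 1.735
v 2.03 -1.229 0.987
v 2.02 -1.554 2.006
v 3.44 -2.066 0.734
v 3.43 -2.391 1.753
v 3.43 -1.218 1.005
v 3.419 -1.543 2.024
v 0.925 -4.408 3.672
v -0.93 -3.6 4.339
v 1.356 -2.605 2.686
v -0.499 -1.797 3.353
v 1.399 -4.043 4.547
v -0.456 -3.235 5.214
v 1.83 -2.24 3.561
v -0.025 -1.432 4.228
v 0.791 -1.575 -0.214
v 1.761 -1.794 -0.884
v 0.959 -3.326 0.604
v 1.929 -3.545 -0.066
v 1.976 -2.724 0.805
v 1.872 -1.642 0.3
v 0.848 -3.478 -0.58
v 0.744 -2.396 -1.085
v 1.796 -2.971 -1.11
v 2.493 -2.505 -0.254
v 0.227 -2.615 -0.026
v 0.924 -2.149 0.83
v 1.261 -1.531 -0.62
v 1.459 -3.589 0.34
v 1.486 -3.106 0.853
v 2.056 -3.235 0.459
v 1.327 -1.441 0.075
v 1.897 -1.57 -0.318
v 2.023 -2.116 0.674
v 0.823 -3.55 0.038
v 1.393 -3.679 -0.355
v 0.664 -1.885 -0.739
v 1.234 -2.014 -1.133
v 0.697 -3.004 -0.954
v 1.852 -2.352 -1.147
v 1.95 -3.381 -0.667
v 1.315 -3.341 -0.969
v 1.254 -2.705 -1.266
v 2.262 -2.078 -0.644
v 2.36 -3.107 -0.164
v 2.388 -2.624 0.349
v 2.327 -1.988 0.052
v 2.282 -2.769 -0.777
v 0.36 -2.013 -0.116
v 0.458 -3.042 0.364
v 0.393 -3.132 -0.332
v 0.332 -2.496 -0.629
v 0.77 -1.739 0.387
v 0.868 -2.768 0.867
v 1.466 -2.415 0.986
v 1.405 -1.779 0.689
v 0.438 -2.351 0.497
f 2 4 1
f 5 2 1
f 1 4 3
f 3 5 1
f 2 8 4
f 6 2 5
f 6 8 2
f 4 8 3
f 7 5 3
f 3 8 7
f 7 6 5
f 8 6 7
f 10 12 9
f 13 10 9
f 9 12 11
f 11 13 9
f 10 16 12
f 14 10 13
f 14 16 10
f 12 16 11
f 15 13 11
f 11 16 15
f 15 14 13
f 16 14 15
f 18 20 17
f 21 18 17
f 17 20 19
f 19 21 17
f 18 24 20
f 22 18 21
f 22 24 18
f 20 24 19
f 23 21 19
f 19 24 23
f 23 22 21
f 24 22 23
f 25 62 41
f 62 36 65
f 41 65 30
f 62 65 41
f 25 41 37
f 41 30 42
f 37 42 26
f 41 42 37
f 25 37 46
f 37 26 47
f 46 47 32
f 37 47 46
f 25 46 58
f 46 32 61
f 58 61 35
f 46 61 58
f 25 58 62
f 58 35 66
f 62 66 36
f 58 66 62
f 26 42 53
f 42 30 56
f 53 56 34
f 42 56 53
f 30 65 43
f 65 36 64
f 43 64 29
f 65 64 43
f 36 66 63
f 66 35 59
f 63 59 27
f 66 59 63
f 35 61 60
f 61 32 48
f 60 48 31
f 61 48 60
f 32 47 52
f 47 26 49
f 52 49 33
f 47 49 52
f 28 54 40
f 54 34 55
f 40 55 29
f 54 55 40
f 28 40 38
f 40 29 39
f 38 39 27
f 40 39 38
f 28 38 45
f 38 27 44
f 45 44 31
f 38 44 45
f 28 45 50
f 45 31 51
f 50 51 33
f 45 51 50
f 28 50 54
f 50 33 57
f 54 57 34
f 50 57 54
f 29 55 43
f 55 34 56
f 43 56 30
f 55 56 43
f 27 39 63
f 39 29 64
f 63 64 36
f 39 64 63
f 31 44 60
f 44 27 59
f 60 59 35
f 44 59 60
f 33 51 52
f 51 31 48
f 52 48 32
f 51 48 52
f 34 57 53
f 57 33 49
f 53 49 26
f 57 49 53



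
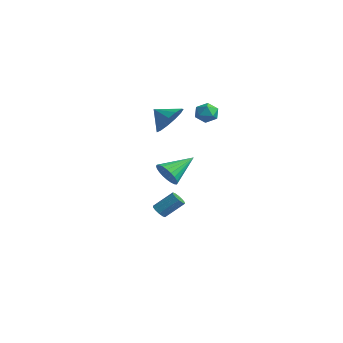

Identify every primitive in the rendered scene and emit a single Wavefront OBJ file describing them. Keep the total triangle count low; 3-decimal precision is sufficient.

v -2.39 0.962 -4.131
v -1.909 0.846 -4.291
v -1.349 1.801 -3.31
v -1.83 1.918 -3.149
v -2.017 1.091 -4.469
v -1.457 2.047 -3.487
v -2.266 1.287 -4.518
v -1.707 2.243 -3.536
v -2.564 1.359 -4.418
v -2.004 2.315 -3.437
v -2.794 1.28 -4.209
v -2.234 2.235 -3.228
v -2.871 1.079 -3.97
v -2.311 2.034 -2.989
v -2.763 0.833 -3.793
v -2.203 1.789 -2.811
v -2.513 0.637 -3.744
v -1.954 1.593 -2.762
v -2.216 0.565 -3.843
v -1.656 1.521 -2.862
v -1.986 0.645 -4.052
v -1.426 1.6 -3.071
v 0.915 -1.04 0.429
v 1.608 -1.304 0.845
v 1.045 0.66 1.291
v 1.742 -1.175 0.57
v 1.751 -1.025 0.274
v 1.632 -0.878 0.002
v 1.404 -0.755 -0.205
v 1.101 -0.676 -0.316
v 0.771 -0.652 -0.314
v 0.462 -0.687 -0.198
v 0.222 -0.776 0.013
v 0.088 -0.905 0.288
v 0.079 -1.054 0.584
v 0.198 -1.201 0.856
v 0.426 -1.324 1.063
v 0.728 -1.403 1.174
v 1.059 -1.427 1.172
v 1.368 -1.392 1.056
v -0 2.89 3.92
v 0.607 2.688 4.284
v -0.207 1.752 3.636
v 0.4 1.55 4
v -0.184 1.802 4.37
v -0.056 2.506 4.546
v 0.456 1.934 3.374
v 0.584 2.638 3.55
v 0.889 2.098 3.947
v 0.494 2.016 4.562
v -0.094 2.424 3.358
v -0.489 2.342 3.973
v -0.77 0.485 3.52
v -0.328 0.94 4.406
v -1.65 0.055 4.18
v -0.71 1.358 4.169
v -1.111 1.499 3.726
v -1.404 1.318 3.217
v -1.496 0.872 2.805
v -1.357 0.303 2.62
v -1.032 -0.208 2.72
v -0.624 -0.5 3.075
v -0.262 -0.478 3.571
v -0.062 -0.152 4.051
v -0.086 0.377 4.362
f 2 1 5
f 2 5 3
f 3 5 6
f 3 6 4
f 5 1 7
f 5 7 6
f 6 7 8
f 6 8 4
f 7 1 9
f 7 9 8
f 8 9 10
f 8 10 4
f 9 1 11
f 9 11 10
f 10 11 12
f 10 12 4
f 11 1 13
f 11 13 12
f 12 13 14
f 12 14 4
f 13 1 15
f 13 15 14
f 14 15 16
f 14 16 4
f 15 1 17
f 15 17 16
f 16 17 18
f 16 18 4
f 17 1 19
f 17 19 18
f 18 19 20
f 18 20 4
f 19 1 21
f 19 21 20
f 20 21 22
f 20 22 4
f 21 1 2
f 21 2 22
f 22 2 3
f 22 3 4
f 24 23 26
f 24 26 25
f 26 23 27
f 26 27 25
f 27 23 28
f 27 28 25
f 28 23 29
f 28 29 25
f 29 23 30
f 29 30 25
f 30 23 31
f 30 31 25
f 31 23 32
f 31 32 25
f 32 23 33
f 32 33 25
f 33 23 34
f 33 34 25
f 34 23 35
f 34 35 25
f 35 23 36
f 35 36 25
f 36 23 37
f 36 37 25
f 37 23 38
f 37 38 25
f 38 23 39
f 38 39 25
f 39 23 40
f 39 40 25
f 40 23 24
f 40 24 25
f 41 52 46
f 41 46 42
f 41 42 48
f 41 48 51
f 41 51 52
f 42 46 50
f 46 52 45
f 52 51 43
f 51 48 47
f 48 42 49
f 44 50 45
f 44 45 43
f 44 43 47
f 44 47 49
f 44 49 50
f 45 50 46
f 43 45 52
f 47 43 51
f 49 47 48
f 50 49 42
f 54 53 56
f 54 56 55
f 56 53 57
f 56 57 55
f 57 53 58
f 57 58 55
f 58 53 59
f 58 59 55
f 59 53 60
f 59 60 55
f 60 53 61
f 60 61 55
f 61 53 62
f 61 62 55
f 62 53 63
f 62 63 55
f 63 53 64
f 63 64 55
f 64 53 65
f 64 65 55
f 65 53 54
f 65 54 55



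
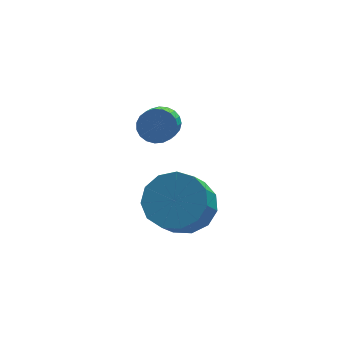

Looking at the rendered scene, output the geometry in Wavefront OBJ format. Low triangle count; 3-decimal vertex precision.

v 2.922 2.736 -2.939
v 3.911 2.643 -2.517
v 3.388 1.891 -1.458
v 2.398 1.984 -1.881
v 3.669 3.147 -2.278
v 3.146 2.396 -1.219
v 3.19 3.522 -2.249
v 2.667 2.77 -1.19
v 2.626 3.646 -2.439
v 2.103 2.895 -1.38
v 2.155 3.482 -2.788
v 1.632 2.73 -1.729
v 1.928 3.081 -3.185
v 1.405 2.329 -2.126
v 2.016 2.57 -3.504
v 1.493 1.818 -2.445
v 2.392 2.112 -3.644
v 1.869 1.36 -2.585
v 2.935 1.852 -3.56
v 2.412 1.1 -2.501
v 3.475 1.873 -3.279
v 2.952 1.121 -2.22
v 3.838 2.167 -2.89
v 3.315 1.416 -1.831
v 2.487 4.174 0.076
v 2.958 4.334 0.478
v 2.524 3.025 1.506
v 2.053 2.866 1.104
v 2.754 4.476 0.573
v 2.32 3.167 1.601
v 2.504 4.566 0.582
v 2.07 3.257 1.61
v 2.25 4.588 0.503
v 1.817 3.279 1.531
v 2.038 4.539 0.35
v 1.604 3.23 1.379
v 1.903 4.426 0.15
v 1.469 3.118 1.178
v 1.87 4.27 -0.063
v 1.436 2.961 0.966
v 1.942 4.098 -0.251
v 1.509 2.789 0.777
v 2.11 3.938 -0.384
v 1.676 2.63 0.644
v 2.342 3.82 -0.437
v 1.908 2.511 0.591
v 2.599 3.763 -0.401
v 2.165 2.454 0.627
v 2.837 3.777 -0.283
v 2.403 2.468 0.745
v 3.015 3.859 -0.102
v 2.581 2.55 0.926
v 3.101 3.997 0.109
v 2.667 2.688 1.137
v 3.081 4.165 0.314
v 2.647 2.856 1.342
f 2 1 5
f 2 5 3
f 3 5 6
f 3 6 4
f 5 1 7
f 5 7 6
f 6 7 8
f 6 8 4
f 7 1 9
f 7 9 8
f 8 9 10
f 8 10 4
f 9 1 11
f 9 11 10
f 10 11 12
f 10 12 4
f 11 1 13
f 11 13 12
f 12 13 14
f 12 14 4
f 13 1 15
f 13 15 14
f 14 15 16
f 14 16 4
f 15 1 17
f 15 17 16
f 16 17 18
f 16 18 4
f 17 1 19
f 17 19 18
f 18 19 20
f 18 20 4
f 19 1 21
f 19 21 20
f 20 21 22
f 20 22 4
f 21 1 23
f 21 23 22
f 22 23 24
f 22 24 4
f 23 1 2
f 23 2 24
f 24 2 3
f 24 3 4
f 26 25 29
f 26 29 27
f 27 29 30
f 27 30 28
f 29 25 31
f 29 31 30
f 30 31 32
f 30 32 28
f 31 25 33
f 31 33 32
f 32 33 34
f 32 34 28
f 33 25 35
f 33 35 34
f 34 35 36
f 34 36 28
f 35 25 37
f 35 37 36
f 36 37 38
f 36 38 28
f 37 25 39
f 37 39 38
f 38 39 40
f 38 40 28
f 39 25 41
f 39 41 40
f 40 41 42
f 40 42 28
f 41 25 43
f 41 43 42
f 42 43 44
f 42 44 28
f 43 25 45
f 43 45 44
f 44 45 46
f 44 46 28
f 45 25 47
f 45 47 46
f 46 47 48
f 46 48 28
f 47 25 49
f 47 49 48
f 48 49 50
f 48 50 28
f 49 25 51
f 49 51 50
f 50 51 52
f 50 52 28
f 51 25 53
f 51 53 52
f 52 53 54
f 52 54 28
f 53 25 55
f 53 55 54
f 54 55 56
f 54 56 28
f 55 25 26
f 55 26 56
f 56 26 27
f 56 27 28



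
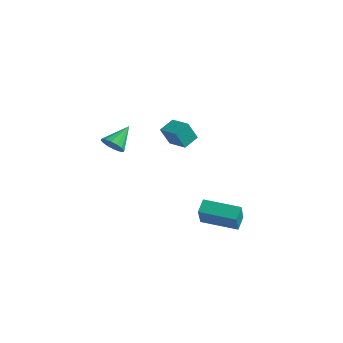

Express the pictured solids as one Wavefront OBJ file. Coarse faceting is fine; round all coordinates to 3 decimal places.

v -0.397 -0.736 2.957
v -0.586 -1.166 3.918
v -0.345 0.044 3.316
v -0.534 -0.386 4.277
v 0.654 -0.874 3.103
v 0.465 -1.304 4.064
v 0.706 -0.094 3.462
v 0.517 -0.524 4.423
v -0.392 1.385 -3.096
v 0.103 0.646 -1.913
v -0.619 1.998 -2.618
v -0.123 1.26 -1.435
v 1.263 2.16 -3.305
v 1.759 1.422 -2.122
v 1.037 2.774 -2.827
v 1.532 2.035 -1.644
v -3.65 -1.071 1.811
v -3.133 -1.307 2.128
v -3.65 0.051 2.649
v -3.005 -1.121 1.879
v -3.049 -0.921 1.612
v -3.255 -0.762 1.398
v -3.566 -0.685 1.295
v -3.899 -0.712 1.33
v -4.166 -0.835 1.494
v -4.294 -1.021 1.744
v -4.25 -1.22 2.011
v -4.045 -1.38 2.225
v -3.734 -1.457 2.328
v -3.4 -1.43 2.292
f 2 4 1
f 5 2 1
f 1 4 3
f 3 5 1
f 2 8 4
f 6 2 5
f 6 8 2
f 4 8 3
f 7 5 3
f 3 8 7
f 7 6 5
f 8 6 7
f 10 12 9
f 13 10 9
f 9 12 11
f 11 13 9
f 10 16 12
f 14 10 13
f 14 16 10
f 12 16 11
f 15 13 11
f 11 16 15
f 15 14 13
f 16 14 15
f 18 17 20
f 18 20 19
f 20 17 21
f 20 21 19
f 21 17 22
f 21 22 19
f 22 17 23
f 22 23 19
f 23 17 24
f 23 24 19
f 24 17 25
f 24 25 19
f 25 17 26
f 25 26 19
f 26 17 27
f 26 27 19
f 27 17 28
f 27 28 19
f 28 17 29
f 28 29 19
f 29 17 30
f 29 30 19
f 30 17 18
f 30 18 19



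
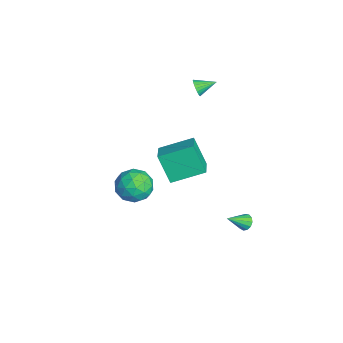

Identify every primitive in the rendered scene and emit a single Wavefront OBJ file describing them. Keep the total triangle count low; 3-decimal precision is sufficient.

v 0.984 -0.289 0.194
v 0.256 -0.835 1.759
v 1.06 1.53 0.864
v 0.332 0.984 2.429
v 2.228 -0.524 0.691
v 1.5 -1.07 2.256
v 2.304 1.295 1.361
v 1.576 0.749 2.926
v -3.386 1.746 3.155
v -3.164 1.579 3.63
v -3.374 2.814 3.525
v -2.979 1.621 3.503
v -2.864 1.684 3.316
v -2.839 1.758 3.101
v -2.909 1.83 2.895
v -3.061 1.888 2.735
v -3.27 1.921 2.647
v -3.498 1.923 2.647
v -3.708 1.895 2.735
v -3.861 1.841 2.895
v -3.933 1.771 3.101
v -3.91 1.697 3.316
v -3.796 1.631 3.503
v -3.612 1.584 3.63
v -3.388 1.566 3.675
v 2.602 3.326 -2.915
v 3.085 3.346 -3.078
v 2.918 2.294 -2.105
v 3.069 3.52 -2.85
v 2.905 3.633 -2.643
v 2.645 3.648 -2.522
v 2.371 3.561 -2.526
v 2.171 3.4 -2.653
v 2.107 3.215 -2.864
v 2.201 3.066 -3.091
v 2.422 2.999 -3.262
v 2.7 3.036 -3.323
v 2.948 3.166 -3.254
v 2.919 -2.263 2.696
v 3.425 -1.697 1.983
v 4.095 -3.463 2.577
v 4.601 -2.897 1.864
v 4.566 -2.577 2.854
v 3.84 -1.836 2.928
v 3.68 -3.324 1.632
v 2.954 -2.583 1.706
v 3.895 -2.353 1.326
v 4.443 -1.891 2.081
v 3.077 -3.269 2.479
v 3.625 -2.807 3.234
v 3.069 -1.875 2.35
v 4.451 -3.285 2.21
v 4.431 -3.097 2.792
v 4.728 -2.764 2.373
v 3.313 -1.956 2.905
v 3.61 -1.623 2.486
v 4.281 -2.141 2.998
v 3.91 -3.537 2.074
v 4.207 -3.204 1.655
v 2.792 -2.396 2.187
v 3.089 -2.063 1.768
v 3.239 -3.019 1.562
v 3.642 -1.928 1.545
v 4.334 -2.633 1.475
v 3.793 -2.884 1.338
v 3.365 -2.448 1.382
v 3.964 -1.656 1.989
v 4.655 -2.361 1.919
v 4.635 -2.173 2.501
v 4.208 -1.737 2.544
v 4.241 -2.042 1.602
v 2.865 -2.799 2.641
v 3.556 -3.504 2.571
v 3.312 -3.423 2.016
v 2.885 -2.987 2.059
v 3.186 -2.527 3.085
v 3.878 -3.232 3.015
v 4.155 -2.712 3.178
v 3.727 -2.276 3.222
v 3.279 -3.118 2.958
f 2 4 1
f 5 2 1
f 1 4 3
f 3 5 1
f 2 8 4
f 6 2 5
f 6 8 2
f 4 8 3
f 7 5 3
f 3 8 7
f 7 6 5
f 8 6 7
f 10 9 12
f 10 12 11
f 12 9 13
f 12 13 11
f 13 9 14
f 13 14 11
f 14 9 15
f 14 15 11
f 15 9 16
f 15 16 11
f 16 9 17
f 16 17 11
f 17 9 18
f 17 18 11
f 18 9 19
f 18 19 11
f 19 9 20
f 19 20 11
f 20 9 21
f 20 21 11
f 21 9 22
f 21 22 11
f 22 9 23
f 22 23 11
f 23 9 24
f 23 24 11
f 24 9 25
f 24 25 11
f 25 9 10
f 25 10 11
f 27 26 29
f 27 29 28
f 29 26 30
f 29 30 28
f 30 26 31
f 30 31 28
f 31 26 32
f 31 32 28
f 32 26 33
f 32 33 28
f 33 26 34
f 33 34 28
f 34 26 35
f 34 35 28
f 35 26 36
f 35 36 28
f 36 26 37
f 36 37 28
f 37 26 38
f 37 38 28
f 38 26 27
f 38 27 28
f 39 76 55
f 76 50 79
f 55 79 44
f 76 79 55
f 39 55 51
f 55 44 56
f 51 56 40
f 55 56 51
f 39 51 60
f 51 40 61
f 60 61 46
f 51 61 60
f 39 60 72
f 60 46 75
f 72 75 49
f 60 75 72
f 39 72 76
f 72 49 80
f 76 80 50
f 72 80 76
f 40 56 67
f 56 44 70
f 67 70 48
f 56 70 67
f 44 79 57
f 79 50 78
f 57 78 43
f 79 78 57
f 50 80 77
f 80 49 73
f 77 73 41
f 80 73 77
f 49 75 74
f 75 46 62
f 74 62 45
f 75 62 74
f 46 61 66
f 61 40 63
f 66 63 47
f 61 63 66
f 42 68 54
f 68 48 69
f 54 69 43
f 68 69 54
f 42 54 52
f 54 43 53
f 52 53 41
f 54 53 52
f 42 52 59
f 52 41 58
f 59 58 45
f 52 58 59
f 42 59 64
f 59 45 65
f 64 65 47
f 59 65 64
f 42 64 68
f 64 47 71
f 68 71 48
f 64 71 68
f 43 69 57
f 69 48 70
f 57 70 44
f 69 70 57
f 41 53 77
f 53 43 78
f 77 78 50
f 53 78 77
f 45 58 74
f 58 41 73
f 74 73 49
f 58 73 74
f 47 65 66
f 65 45 62
f 66 62 46
f 65 62 66
f 48 71 67
f 71 47 63
f 67 63 40
f 71 63 67



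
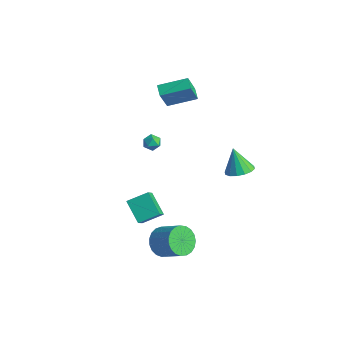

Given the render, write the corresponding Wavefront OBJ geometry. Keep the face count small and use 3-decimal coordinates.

v 1.39 -2.672 -4.29
v 1.797 -2.005 -5.064
v 3.278 -1.681 -4.003
v 2.87 -2.348 -3.23
v 1.552 -1.716 -4.809
v 3.032 -1.392 -3.748
v 1.278 -1.592 -4.464
v 2.759 -1.268 -3.404
v 1.023 -1.655 -4.089
v 2.504 -1.33 -3.029
v 0.832 -1.893 -3.749
v 2.313 -1.569 -2.689
v 0.737 -2.267 -3.503
v 2.218 -1.943 -2.442
v 0.755 -2.71 -3.392
v 2.236 -2.386 -2.332
v 0.883 -3.147 -3.437
v 2.364 -2.823 -2.377
v 1.098 -3.502 -3.63
v 2.579 -3.178 -2.569
v 1.364 -3.713 -3.936
v 2.845 -3.389 -2.876
v 1.634 -3.744 -4.304
v 3.115 -3.42 -3.244
v 1.862 -3.59 -4.669
v 3.343 -3.266 -3.609
v 2.008 -3.277 -4.969
v 3.489 -2.953 -3.909
v 2.047 -2.86 -5.152
v 3.528 -2.536 -4.091
v 1.973 -2.41 -5.185
v 3.454 -2.085 -4.125
v -2.532 0.028 1.736
v -2.035 -0.01 2.157
v -2.465 -1.01 1.563
v -1.968 -1.048 1.984
v -2.569 -0.918 2.2
v -2.611 -0.277 2.307
v -1.889 -0.743 1.413
v -1.931 -0.102 1.52
v -1.638 -0.487 1.957
v -2.058 -0.595 2.443
v -2.442 -0.425 1.277
v -2.862 -0.533 1.763
v -4.228 2.381 2.561
v -3.82 1.44 4.394
v -4.943 2.756 2.913
v -4.535 1.815 4.745
v -3.105 3.985 3.135
v -2.697 3.044 4.967
v -3.82 4.36 3.486
v -3.412 3.419 5.319
v 0.023 -3.179 -3.08
v -1.375 -2.967 -2.048
v 0.647 -1.964 -2.484
v -0.751 -1.752 -1.453
v 0.671 -4.028 -2.027
v -0.727 -3.816 -0.996
v 1.295 -2.813 -1.432
v -0.103 -2.601 -0.4
v 1.977 3.112 -0.137
v 2.666 3.749 0.148
v 1.223 3.188 1.517
v 2.29 4.036 -0.037
v 1.831 4.075 -0.248
v 1.41 3.856 -0.43
v 1.142 3.439 -0.533
v 1.097 2.933 -0.53
v 1.289 2.476 -0.422
v 1.664 2.189 -0.238
v 2.124 2.15 -0.027
v 2.544 2.368 0.155
v 2.812 2.786 0.258
v 2.857 3.291 0.256
f 2 1 5
f 2 5 3
f 3 5 6
f 3 6 4
f 5 1 7
f 5 7 6
f 6 7 8
f 6 8 4
f 7 1 9
f 7 9 8
f 8 9 10
f 8 10 4
f 9 1 11
f 9 11 10
f 10 11 12
f 10 12 4
f 11 1 13
f 11 13 12
f 12 13 14
f 12 14 4
f 13 1 15
f 13 15 14
f 14 15 16
f 14 16 4
f 15 1 17
f 15 17 16
f 16 17 18
f 16 18 4
f 17 1 19
f 17 19 18
f 18 19 20
f 18 20 4
f 19 1 21
f 19 21 20
f 20 21 22
f 20 22 4
f 21 1 23
f 21 23 22
f 22 23 24
f 22 24 4
f 23 1 25
f 23 25 24
f 24 25 26
f 24 26 4
f 25 1 27
f 25 27 26
f 26 27 28
f 26 28 4
f 27 1 29
f 27 29 28
f 28 29 30
f 28 30 4
f 29 1 31
f 29 31 30
f 30 31 32
f 30 32 4
f 31 1 2
f 31 2 32
f 32 2 3
f 32 3 4
f 33 44 38
f 33 38 34
f 33 34 40
f 33 40 43
f 33 43 44
f 34 38 42
f 38 44 37
f 44 43 35
f 43 40 39
f 40 34 41
f 36 42 37
f 36 37 35
f 36 35 39
f 36 39 41
f 36 41 42
f 37 42 38
f 35 37 44
f 39 35 43
f 41 39 40
f 42 41 34
f 46 48 45
f 49 46 45
f 45 48 47
f 47 49 45
f 46 52 48
f 50 46 49
f 50 52 46
f 48 52 47
f 51 49 47
f 47 52 51
f 51 50 49
f 52 50 51
f 54 56 53
f 57 54 53
f 53 56 55
f 55 57 53
f 54 60 56
f 58 54 57
f 58 60 54
f 56 60 55
f 59 57 55
f 55 60 59
f 59 58 57
f 60 58 59
f 62 61 64
f 62 64 63
f 64 61 65
f 64 65 63
f 65 61 66
f 65 66 63
f 66 61 67
f 66 67 63
f 67 61 68
f 67 68 63
f 68 61 69
f 68 69 63
f 69 61 70
f 69 70 63
f 70 61 71
f 70 71 63
f 71 61 72
f 71 72 63
f 72 61 73
f 72 73 63
f 73 61 74
f 73 74 63
f 74 61 62
f 74 62 63



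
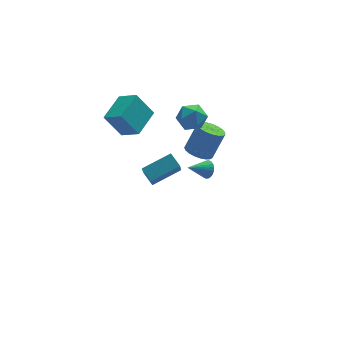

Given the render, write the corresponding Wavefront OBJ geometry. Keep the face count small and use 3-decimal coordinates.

v 0.84 3.569 -3.633
v 1.102 3.249 -3.212
v -0.34 3.451 -2.987
v 1.127 3.462 -3.128
v 1.107 3.692 -3.121
v 1.048 3.902 -3.192
v 0.956 4.062 -3.33
v 0.847 4.147 -3.514
v 0.737 4.144 -3.717
v 0.642 4.053 -3.906
v 0.578 3.889 -4.054
v 0.553 3.676 -4.137
v 0.572 3.446 -4.144
v 0.632 3.236 -4.073
v 0.724 3.076 -3.935
v 0.833 2.991 -3.751
v 0.943 2.994 -3.549
v 1.038 3.085 -3.36
v -1.229 1.684 4.248
v -0.877 2.107 3.544
v -0.843 0.413 3.676
v -0.491 0.836 2.972
v -0.105 0.907 3.775
v -0.343 1.692 4.128
v -1.377 0.828 3.092
v -1.615 1.613 3.445
v -0.969 1.578 2.829
v -0.182 1.627 3.252
v -1.538 0.893 3.968
v -0.751 0.942 4.391
v -4.171 2.909 1.554
v -3.476 2.042 2.248
v -4.992 3.342 2.918
v -4.297 2.475 3.612
v -2.963 4.145 1.888
v -2.268 3.278 2.582
v -3.784 4.578 3.252
v -3.089 3.711 3.946
v -0.318 1.721 0.017
v 0.231 2.178 -0.364
v 1.027 2.477 1.142
v 0.478 2.019 1.523
v -0.006 2.404 -0.284
v 0.791 2.703 1.222
v -0.296 2.512 -0.152
v 0.501 2.811 1.354
v -0.59 2.484 0.009
v 0.206 2.782 1.516
v -0.838 2.323 0.172
v -0.041 2.621 1.678
v -0.995 2.058 0.308
v -0.198 2.357 1.814
v -1.035 1.734 0.393
v -0.239 2.033 1.9
v -0.952 1.409 0.414
v -0.155 1.708 1.92
v -0.759 1.137 0.366
v 0.038 1.436 1.872
v -0.49 0.966 0.257
v 0.307 1.265 1.763
v -0.191 0.926 0.107
v 0.606 1.225 1.613
v 0.086 1.023 -0.059
v 0.883 1.322 1.448
v 0.293 1.24 -0.211
v 1.09 1.539 1.295
v 0.394 1.541 -0.324
v 1.191 1.84 1.182
v 0.372 1.873 -0.379
v 1.169 2.172 1.128
v -4.075 -2.196 2.126
v -4.466 -3.227 3.573
v -4.322 -1.495 2.558
v -4.713 -2.526 4.006
v -2.507 -1.994 2.694
v -2.898 -3.025 4.142
v -2.754 -1.293 3.127
v -3.145 -2.324 4.574
f 2 1 4
f 2 4 3
f 4 1 5
f 4 5 3
f 5 1 6
f 5 6 3
f 6 1 7
f 6 7 3
f 7 1 8
f 7 8 3
f 8 1 9
f 8 9 3
f 9 1 10
f 9 10 3
f 10 1 11
f 10 11 3
f 11 1 12
f 11 12 3
f 12 1 13
f 12 13 3
f 13 1 14
f 13 14 3
f 14 1 15
f 14 15 3
f 15 1 16
f 15 16 3
f 16 1 17
f 16 17 3
f 17 1 18
f 17 18 3
f 18 1 2
f 18 2 3
f 19 30 24
f 19 24 20
f 19 20 26
f 19 26 29
f 19 29 30
f 20 24 28
f 24 30 23
f 30 29 21
f 29 26 25
f 26 20 27
f 22 28 23
f 22 23 21
f 22 21 25
f 22 25 27
f 22 27 28
f 23 28 24
f 21 23 30
f 25 21 29
f 27 25 26
f 28 27 20
f 32 34 31
f 35 32 31
f 31 34 33
f 33 35 31
f 32 38 34
f 36 32 35
f 36 38 32
f 34 38 33
f 37 35 33
f 33 38 37
f 37 36 35
f 38 36 37
f 40 39 43
f 40 43 41
f 41 43 44
f 41 44 42
f 43 39 45
f 43 45 44
f 44 45 46
f 44 46 42
f 45 39 47
f 45 47 46
f 46 47 48
f 46 48 42
f 47 39 49
f 47 49 48
f 48 49 50
f 48 50 42
f 49 39 51
f 49 51 50
f 50 51 52
f 50 52 42
f 51 39 53
f 51 53 52
f 52 53 54
f 52 54 42
f 53 39 55
f 53 55 54
f 54 55 56
f 54 56 42
f 55 39 57
f 55 57 56
f 56 57 58
f 56 58 42
f 57 39 59
f 57 59 58
f 58 59 60
f 58 60 42
f 59 39 61
f 59 61 60
f 60 61 62
f 60 62 42
f 61 39 63
f 61 63 62
f 62 63 64
f 62 64 42
f 63 39 65
f 63 65 64
f 64 65 66
f 64 66 42
f 65 39 67
f 65 67 66
f 66 67 68
f 66 68 42
f 67 39 69
f 67 69 68
f 68 69 70
f 68 70 42
f 69 39 40
f 69 40 70
f 70 40 41
f 70 41 42
f 72 74 71
f 75 72 71
f 71 74 73
f 73 75 71
f 72 78 74
f 76 72 75
f 76 78 72
f 74 78 73
f 77 75 73
f 73 78 77
f 77 76 75
f 78 76 77



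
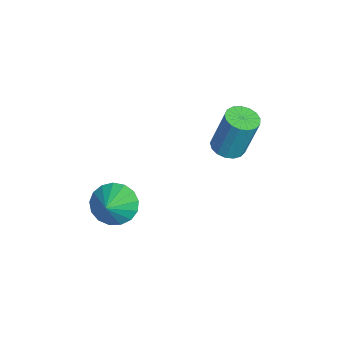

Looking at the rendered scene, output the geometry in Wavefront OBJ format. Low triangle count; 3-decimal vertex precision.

v -1.247 3.101 1.947
v -0.732 2.741 1.994
v -0.559 3.219 3.721
v -1.073 3.579 3.673
v -0.624 3.01 1.909
v -0.451 3.487 3.636
v -0.66 3.3 1.833
v -0.486 3.777 3.56
v -0.829 3.544 1.782
v -0.656 4.021 3.509
v -1.095 3.686 1.77
v -0.921 4.164 3.496
v -1.395 3.695 1.797
v -1.221 4.173 3.524
v -1.661 3.568 1.859
v -1.488 4.045 3.586
v -1.832 3.334 1.941
v -1.659 3.811 3.668
v -1.869 3.046 2.024
v -1.696 3.524 3.751
v -1.764 2.771 2.09
v -1.591 3.249 3.817
v -1.54 2.572 2.122
v -1.367 3.05 3.849
v -1.249 2.494 2.115
v -1.075 2.972 3.841
v -0.957 2.555 2.068
v -0.784 3.033 3.795
v 2.332 -0.548 2.15
v 2.811 -0.691 1.5
v 3.388 -0.732 2.97
v 2.837 -0.303 1.553
v 2.748 0.029 1.743
v 2.563 0.229 2.026
v 2.325 0.25 2.337
v 2.089 0.089 2.606
v 1.908 -0.219 2.77
v 1.824 -0.601 2.792
v 1.857 -0.972 2.667
v 1.998 -1.246 2.424
v 2.216 -1.359 2.118
v 2.46 -1.287 1.819
v 2.675 -1.046 1.596
f 2 1 5
f 2 5 3
f 3 5 6
f 3 6 4
f 5 1 7
f 5 7 6
f 6 7 8
f 6 8 4
f 7 1 9
f 7 9 8
f 8 9 10
f 8 10 4
f 9 1 11
f 9 11 10
f 10 11 12
f 10 12 4
f 11 1 13
f 11 13 12
f 12 13 14
f 12 14 4
f 13 1 15
f 13 15 14
f 14 15 16
f 14 16 4
f 15 1 17
f 15 17 16
f 16 17 18
f 16 18 4
f 17 1 19
f 17 19 18
f 18 19 20
f 18 20 4
f 19 1 21
f 19 21 20
f 20 21 22
f 20 22 4
f 21 1 23
f 21 23 22
f 22 23 24
f 22 24 4
f 23 1 25
f 23 25 24
f 24 25 26
f 24 26 4
f 25 1 27
f 25 27 26
f 26 27 28
f 26 28 4
f 27 1 2
f 27 2 28
f 28 2 3
f 28 3 4
f 30 29 32
f 30 32 31
f 32 29 33
f 32 33 31
f 33 29 34
f 33 34 31
f 34 29 35
f 34 35 31
f 35 29 36
f 35 36 31
f 36 29 37
f 36 37 31
f 37 29 38
f 37 38 31
f 38 29 39
f 38 39 31
f 39 29 40
f 39 40 31
f 40 29 41
f 40 41 31
f 41 29 42
f 41 42 31
f 42 29 43
f 42 43 31
f 43 29 30
f 43 30 31



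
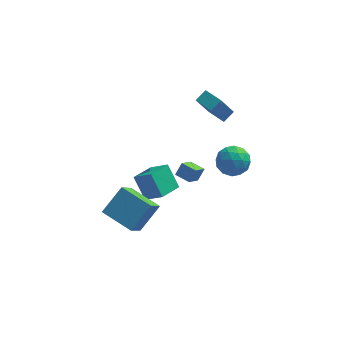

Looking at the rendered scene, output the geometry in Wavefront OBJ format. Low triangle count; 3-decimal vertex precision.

v -0.159 -3.214 2.414
v 0.191 -2.86 3.066
v -0.889 -2.679 2.515
v -0.538 -2.325 3.167
v 0.318 -2.435 1.733
v 0.669 -2.081 2.385
v -0.411 -1.9 1.834
v -0.061 -1.546 2.486
v 1.072 1.892 3.693
v 1.625 2.38 4.135
v 0.244 2.772 3.759
v 0.797 3.259 4.201
v 1.823 2.741 1.819
v 2.376 3.228 2.261
v 0.995 3.62 1.885
v 1.548 4.108 2.327
v -2.759 -3.886 -1.308
v -3.221 -5.052 -0.003
v -4.32 -2.757 -0.852
v -4.782 -3.922 0.453
v -1.718 -2.938 -0.093
v -2.18 -4.103 1.212
v -3.279 -1.808 0.363
v -3.741 -2.974 1.668
v 1.473 -2.592 4.371
v 2.236 -1.948 4.344
v 2.104 -3.392 3.116
v 2.867 -2.748 3.089
v 2.78 -3.388 3.85
v 2.391 -2.894 4.626
v 1.949 -2.446 2.834
v 1.56 -1.952 3.61
v 2.531 -1.858 3.394
v 3.044 -2.44 4.022
v 1.296 -2.9 3.438
v 1.809 -3.482 4.066
v 1.8 -2.2 4.468
v 2.54 -3.14 2.992
v 2.49 -3.516 3.44
v 2.938 -3.138 3.424
v 1.89 -2.756 4.634
v 2.339 -2.378 4.618
v 2.658 -3.224 4.328
v 2.001 -2.962 2.842
v 2.45 -2.584 2.826
v 1.402 -2.202 4.036
v 1.85 -1.824 4.02
v 1.682 -2.116 3.132
v 2.421 -1.768 3.894
v 2.791 -2.238 3.156
v 2.252 -2.061 3.006
v 2.023 -1.771 3.462
v 2.723 -2.111 4.263
v 3.093 -2.58 3.525
v 3.043 -2.957 3.973
v 2.814 -2.667 4.429
v 2.896 -2.057 3.704
v 1.247 -2.76 3.935
v 1.617 -3.229 3.197
v 1.526 -2.673 3.031
v 1.297 -2.383 3.487
v 1.549 -3.102 4.304
v 1.919 -3.572 3.566
v 2.317 -3.569 3.998
v 2.088 -3.279 4.454
v 1.444 -3.283 3.756
v -2.569 -0.132 -2.53
v -3.205 0.694 -1.278
v -1.643 1.024 -2.823
v -2.279 1.85 -1.57
v -1.601 -0.69 -1.67
v -2.237 0.136 -0.417
v -0.675 0.466 -1.962
v -1.311 1.292 -0.71
f 2 4 1
f 5 2 1
f 1 4 3
f 3 5 1
f 2 8 4
f 6 2 5
f 6 8 2
f 4 8 3
f 7 5 3
f 3 8 7
f 7 6 5
f 8 6 7
f 10 12 9
f 13 10 9
f 9 12 11
f 11 13 9
f 10 16 12
f 14 10 13
f 14 16 10
f 12 16 11
f 15 13 11
f 11 16 15
f 15 14 13
f 16 14 15
f 18 20 17
f 21 18 17
f 17 20 19
f 19 21 17
f 18 24 20
f 22 18 21
f 22 24 18
f 20 24 19
f 23 21 19
f 19 24 23
f 23 22 21
f 24 22 23
f 25 62 41
f 62 36 65
f 41 65 30
f 62 65 41
f 25 41 37
f 41 30 42
f 37 42 26
f 41 42 37
f 25 37 46
f 37 26 47
f 46 47 32
f 37 47 46
f 25 46 58
f 46 32 61
f 58 61 35
f 46 61 58
f 25 58 62
f 58 35 66
f 62 66 36
f 58 66 62
f 26 42 53
f 42 30 56
f 53 56 34
f 42 56 53
f 30 65 43
f 65 36 64
f 43 64 29
f 65 64 43
f 36 66 63
f 66 35 59
f 63 59 27
f 66 59 63
f 35 61 60
f 61 32 48
f 60 48 31
f 61 48 60
f 32 47 52
f 47 26 49
f 52 49 33
f 47 49 52
f 28 54 40
f 54 34 55
f 40 55 29
f 54 55 40
f 28 40 38
f 40 29 39
f 38 39 27
f 40 39 38
f 28 38 45
f 38 27 44
f 45 44 31
f 38 44 45
f 28 45 50
f 45 31 51
f 50 51 33
f 45 51 50
f 28 50 54
f 50 33 57
f 54 57 34
f 50 57 54
f 29 55 43
f 55 34 56
f 43 56 30
f 55 56 43
f 27 39 63
f 39 29 64
f 63 64 36
f 39 64 63
f 31 44 60
f 44 27 59
f 60 59 35
f 44 59 60
f 33 51 52
f 51 31 48
f 52 48 32
f 51 48 52
f 34 57 53
f 57 33 49
f 53 49 26
f 57 49 53
f 68 70 67
f 71 68 67
f 67 70 69
f 69 71 67
f 68 74 70
f 72 68 71
f 72 74 68
f 70 74 69
f 73 71 69
f 69 74 73
f 73 72 71
f 74 72 73



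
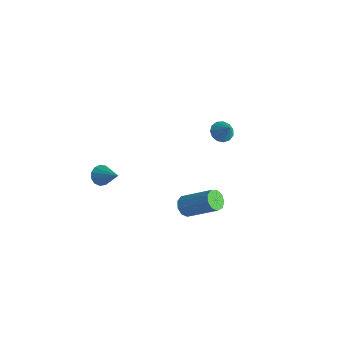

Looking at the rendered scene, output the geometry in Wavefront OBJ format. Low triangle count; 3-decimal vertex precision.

v -3.416 -2.963 -4.156
v -3.025 -3.307 -4.593
v -2.004 -2.717 -3.084
v -3.008 -2.939 -4.699
v -3.121 -2.579 -4.633
v -3.328 -2.341 -4.415
v -3.562 -2.3 -4.115
v -3.751 -2.47 -3.828
v -3.833 -2.796 -3.645
v -3.783 -3.175 -3.624
v -3.616 -3.487 -3.772
v -3.386 -3.633 -4.042
v -3.166 -3.565 -4.348
v 3.249 -1.768 -1.709
v 3.643 -2.28 -1.772
v 5.066 -1.345 -0.474
v 4.671 -0.832 -0.411
v 3.733 -1.98 -2.087
v 5.155 -1.045 -0.789
v 3.596 -1.58 -2.225
v 5.019 -0.645 -0.928
v 3.297 -1.268 -2.121
v 4.719 -0.333 -0.824
v 2.975 -1.19 -1.825
v 4.397 -0.255 -0.528
v 2.781 -1.382 -1.474
v 4.204 -0.447 -0.177
v 2.806 -1.754 -1.233
v 4.229 -0.819 0.064
v 3.038 -2.133 -1.214
v 4.461 -1.198 0.083
v 3.369 -2.341 -1.427
v 4.791 -1.406 -0.13
v 1.601 1.608 1.583
v 1.934 1.084 1.331
v 2.299 1.612 2.497
v 2.106 1.392 1.199
v 2.118 1.77 1.188
v 1.966 2.095 1.303
v 1.698 2.267 1.506
v 1.399 2.229 1.734
v 1.165 1.994 1.914
v 1.069 1.637 1.989
v 1.142 1.27 1.935
v 1.361 1.011 1.769
v 1.656 0.942 1.544
f 2 1 4
f 2 4 3
f 4 1 5
f 4 5 3
f 5 1 6
f 5 6 3
f 6 1 7
f 6 7 3
f 7 1 8
f 7 8 3
f 8 1 9
f 8 9 3
f 9 1 10
f 9 10 3
f 10 1 11
f 10 11 3
f 11 1 12
f 11 12 3
f 12 1 13
f 12 13 3
f 13 1 2
f 13 2 3
f 15 14 18
f 15 18 16
f 16 18 19
f 16 19 17
f 18 14 20
f 18 20 19
f 19 20 21
f 19 21 17
f 20 14 22
f 20 22 21
f 21 22 23
f 21 23 17
f 22 14 24
f 22 24 23
f 23 24 25
f 23 25 17
f 24 14 26
f 24 26 25
f 25 26 27
f 25 27 17
f 26 14 28
f 26 28 27
f 27 28 29
f 27 29 17
f 28 14 30
f 28 30 29
f 29 30 31
f 29 31 17
f 30 14 32
f 30 32 31
f 31 32 33
f 31 33 17
f 32 14 15
f 32 15 33
f 33 15 16
f 33 16 17
f 35 34 37
f 35 37 36
f 37 34 38
f 37 38 36
f 38 34 39
f 38 39 36
f 39 34 40
f 39 40 36
f 40 34 41
f 40 41 36
f 41 34 42
f 41 42 36
f 42 34 43
f 42 43 36
f 43 34 44
f 43 44 36
f 44 34 45
f 44 45 36
f 45 34 46
f 45 46 36
f 46 34 35
f 46 35 36



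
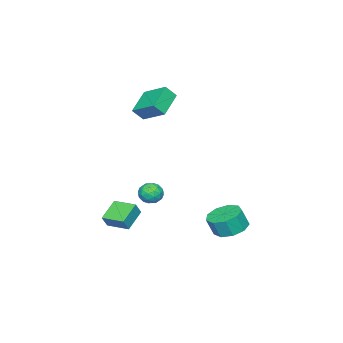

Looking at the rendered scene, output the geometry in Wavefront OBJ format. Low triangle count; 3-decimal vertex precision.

v -3.037 -2.229 -3.308
v -2.438 -2.448 -2.845
v -3.162 -3.432 -3.715
v -2.563 -3.651 -3.252
v -3.248 -3.43 -2.931
v -3.171 -2.686 -2.68
v -2.429 -3.194 -3.88
v -2.352 -2.45 -3.629
v -2.062 -3.044 -3.198
v -2.568 -3.19 -2.612
v -3.032 -2.69 -3.948
v -3.538 -2.836 -3.362
v -2.727 -2.233 -3.041
v -2.873 -3.647 -3.519
v -3.276 -3.517 -3.331
v -2.924 -3.646 -3.058
v -3.158 -2.373 -2.944
v -2.805 -2.502 -2.671
v -3.282 -3.079 -2.722
v -2.795 -3.378 -3.889
v -2.442 -3.507 -3.616
v -2.676 -2.234 -3.502
v -2.324 -2.363 -3.229
v -2.318 -2.801 -3.838
v -2.153 -2.712 -2.976
v -2.227 -3.419 -3.215
v -2.148 -3.15 -3.585
v -2.103 -2.713 -3.437
v -2.451 -2.798 -2.632
v -2.524 -3.505 -2.871
v -2.927 -3.375 -2.682
v -2.882 -2.938 -2.535
v -2.23 -3.148 -2.839
v -3.076 -2.375 -3.689
v -3.149 -3.082 -3.928
v -2.718 -2.942 -4.025
v -2.673 -2.505 -3.878
v -3.373 -2.461 -3.345
v -3.447 -3.168 -3.584
v -3.497 -3.167 -3.123
v -3.452 -2.73 -2.975
v -3.37 -2.732 -3.721
v 1.551 -2.805 -3.906
v 0.26 -2.9 -3.169
v 1.507 -1.4 -3.805
v 0.215 -1.494 -3.067
v 1.985 -2.846 -3.153
v 0.693 -2.94 -2.415
v 1.94 -1.44 -3.051
v 0.649 -1.535 -2.314
v -4.648 -3.882 3.141
v -4.187 -4.321 3.86
v -4.46 -2.303 3.984
v -4 -2.742 4.703
v -3.08 -3.618 2.297
v -2.62 -4.057 3.016
v -2.893 -2.039 3.14
v -2.432 -2.478 3.859
v -2.13 2.857 -4.039
v -1.117 2.836 -4.316
v -0.817 2.523 -3.198
v -1.83 2.543 -2.921
v -1.296 3.493 -4.085
v -0.996 3.179 -2.966
v -1.864 3.851 -3.832
v -1.564 3.538 -2.713
v -2.557 3.744 -3.676
v -2.257 3.431 -2.557
v -3.05 3.222 -3.69
v -2.75 2.909 -2.572
v -3.113 2.529 -3.868
v -2.813 2.216 -2.749
v -2.715 1.989 -4.126
v -2.415 1.676 -3.007
v -2.044 1.855 -4.343
v -1.744 1.542 -3.224
v -1.413 2.19 -4.418
v -1.113 1.876 -3.3
f 1 38 17
f 38 12 41
f 17 41 6
f 38 41 17
f 1 17 13
f 17 6 18
f 13 18 2
f 17 18 13
f 1 13 22
f 13 2 23
f 22 23 8
f 13 23 22
f 1 22 34
f 22 8 37
f 34 37 11
f 22 37 34
f 1 34 38
f 34 11 42
f 38 42 12
f 34 42 38
f 2 18 29
f 18 6 32
f 29 32 10
f 18 32 29
f 6 41 19
f 41 12 40
f 19 40 5
f 41 40 19
f 12 42 39
f 42 11 35
f 39 35 3
f 42 35 39
f 11 37 36
f 37 8 24
f 36 24 7
f 37 24 36
f 8 23 28
f 23 2 25
f 28 25 9
f 23 25 28
f 4 30 16
f 30 10 31
f 16 31 5
f 30 31 16
f 4 16 14
f 16 5 15
f 14 15 3
f 16 15 14
f 4 14 21
f 14 3 20
f 21 20 7
f 14 20 21
f 4 21 26
f 21 7 27
f 26 27 9
f 21 27 26
f 4 26 30
f 26 9 33
f 30 33 10
f 26 33 30
f 5 31 19
f 31 10 32
f 19 32 6
f 31 32 19
f 3 15 39
f 15 5 40
f 39 40 12
f 15 40 39
f 7 20 36
f 20 3 35
f 36 35 11
f 20 35 36
f 9 27 28
f 27 7 24
f 28 24 8
f 27 24 28
f 10 33 29
f 33 9 25
f 29 25 2
f 33 25 29
f 44 46 43
f 47 44 43
f 43 46 45
f 45 47 43
f 44 50 46
f 48 44 47
f 48 50 44
f 46 50 45
f 49 47 45
f 45 50 49
f 49 48 47
f 50 48 49
f 52 54 51
f 55 52 51
f 51 54 53
f 53 55 51
f 52 58 54
f 56 52 55
f 56 58 52
f 54 58 53
f 57 55 53
f 53 58 57
f 57 56 55
f 58 56 57
f 60 59 63
f 60 63 61
f 61 63 64
f 61 64 62
f 63 59 65
f 63 65 64
f 64 65 66
f 64 66 62
f 65 59 67
f 65 67 66
f 66 67 68
f 66 68 62
f 67 59 69
f 67 69 68
f 68 69 70
f 68 70 62
f 69 59 71
f 69 71 70
f 70 71 72
f 70 72 62
f 71 59 73
f 71 73 72
f 72 73 74
f 72 74 62
f 73 59 75
f 73 75 74
f 74 75 76
f 74 76 62
f 75 59 77
f 75 77 76
f 76 77 78
f 76 78 62
f 77 59 60
f 77 60 78
f 78 60 61
f 78 61 62

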